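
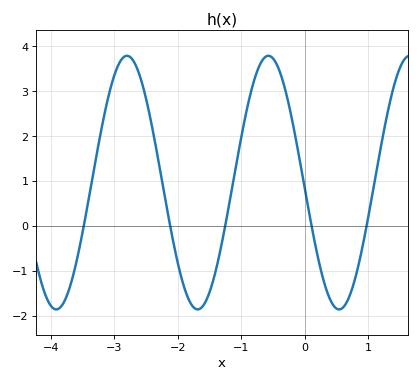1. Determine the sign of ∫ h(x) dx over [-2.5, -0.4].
positive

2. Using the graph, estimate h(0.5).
-1.83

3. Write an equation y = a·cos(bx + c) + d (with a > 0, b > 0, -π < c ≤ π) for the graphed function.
y = 2.82cos(2.82x + 1.61) + 0.97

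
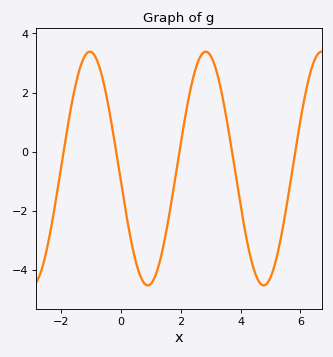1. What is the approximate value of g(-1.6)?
2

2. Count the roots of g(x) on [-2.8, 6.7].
5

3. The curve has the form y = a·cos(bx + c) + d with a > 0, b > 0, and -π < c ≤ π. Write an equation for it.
y = 3.95cos(1.6x + 1.7) - 0.57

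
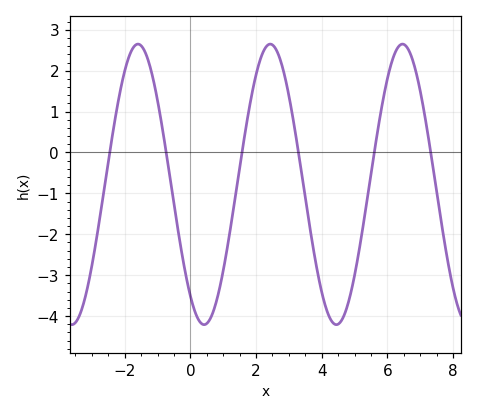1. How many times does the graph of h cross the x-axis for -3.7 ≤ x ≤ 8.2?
6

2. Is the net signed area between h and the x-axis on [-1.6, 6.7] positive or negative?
negative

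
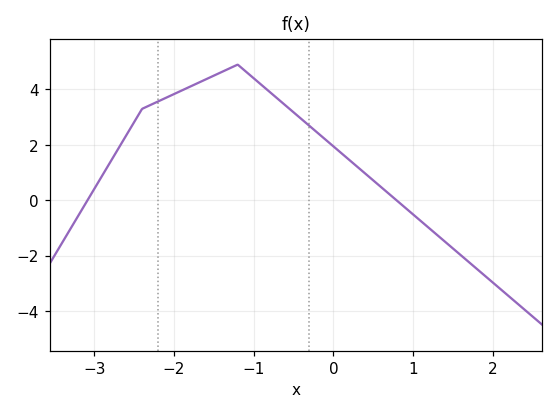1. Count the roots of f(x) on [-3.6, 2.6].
2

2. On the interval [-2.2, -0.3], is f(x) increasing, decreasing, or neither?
neither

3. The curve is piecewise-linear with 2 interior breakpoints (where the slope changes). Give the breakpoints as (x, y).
(-2.4, 3.3); (-1.2, 4.9)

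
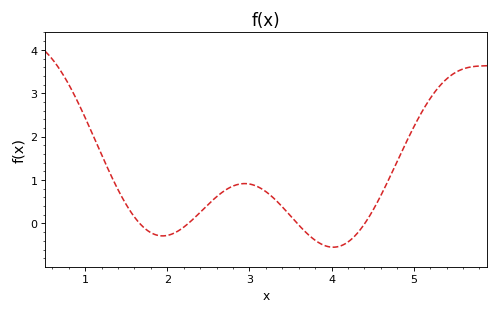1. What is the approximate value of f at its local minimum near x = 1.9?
-0.3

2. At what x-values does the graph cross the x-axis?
1.7, 2.3, 3.6, 4.4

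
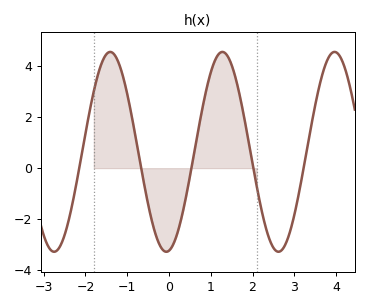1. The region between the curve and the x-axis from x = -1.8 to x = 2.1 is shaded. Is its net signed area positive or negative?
positive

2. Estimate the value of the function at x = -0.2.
-3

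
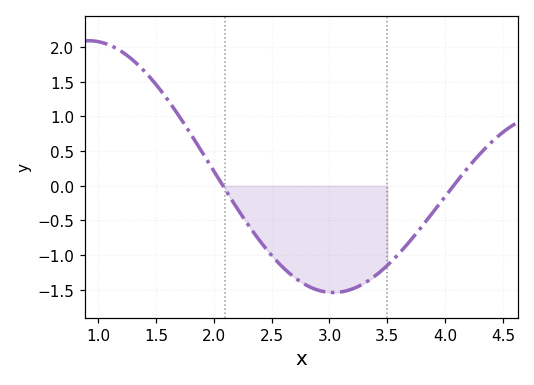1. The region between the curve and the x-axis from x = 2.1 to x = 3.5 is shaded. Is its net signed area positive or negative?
negative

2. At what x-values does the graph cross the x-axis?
2.08, 4.07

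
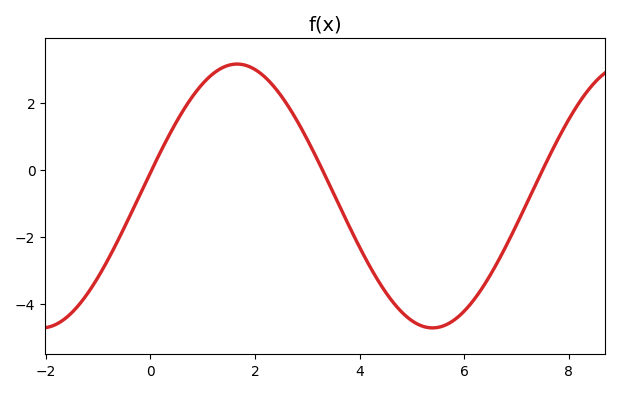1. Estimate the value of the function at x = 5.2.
-4.6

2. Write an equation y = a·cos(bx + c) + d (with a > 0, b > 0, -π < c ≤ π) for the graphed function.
y = 3.94cos(0.84x - 1.4) - 0.77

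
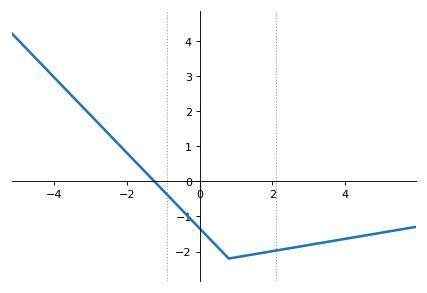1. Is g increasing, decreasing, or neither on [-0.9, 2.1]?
neither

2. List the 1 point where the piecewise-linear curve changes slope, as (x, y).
(0.8, -2.2)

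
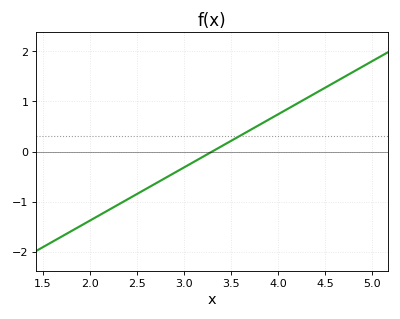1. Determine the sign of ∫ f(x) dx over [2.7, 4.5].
positive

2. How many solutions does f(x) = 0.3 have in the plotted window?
1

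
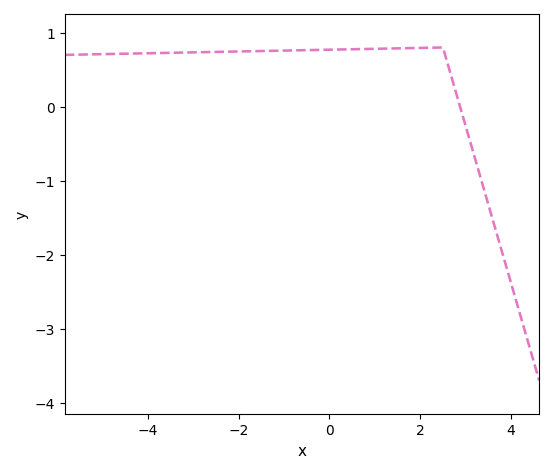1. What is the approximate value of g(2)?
0.8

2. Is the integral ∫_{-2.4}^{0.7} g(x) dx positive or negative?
positive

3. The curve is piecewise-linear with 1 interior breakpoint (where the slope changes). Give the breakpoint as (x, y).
(2.5, 0.8)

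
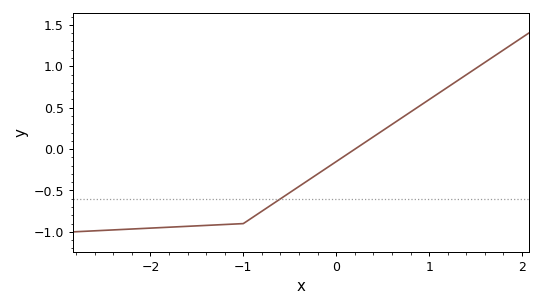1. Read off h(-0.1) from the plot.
-0.226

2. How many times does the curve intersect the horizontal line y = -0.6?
1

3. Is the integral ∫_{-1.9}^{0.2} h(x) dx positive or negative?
negative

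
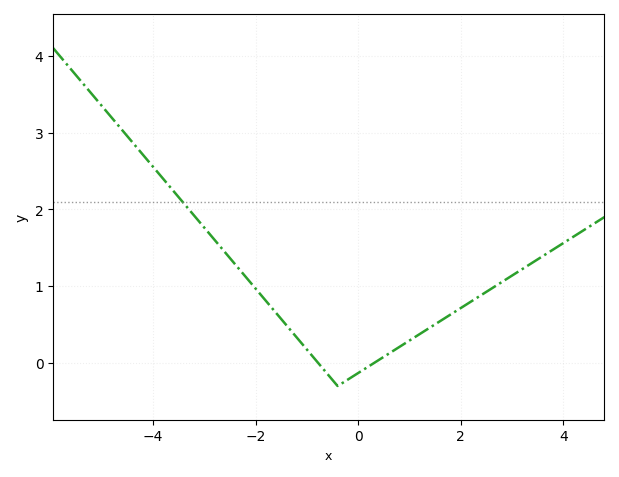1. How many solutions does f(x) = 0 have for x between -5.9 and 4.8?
2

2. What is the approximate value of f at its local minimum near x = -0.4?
-0.3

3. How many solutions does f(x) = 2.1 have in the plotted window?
1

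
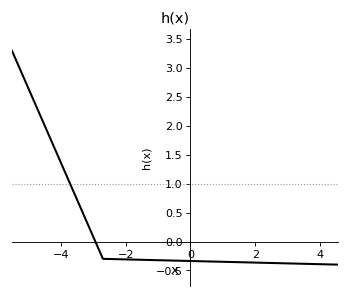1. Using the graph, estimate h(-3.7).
1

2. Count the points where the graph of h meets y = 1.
1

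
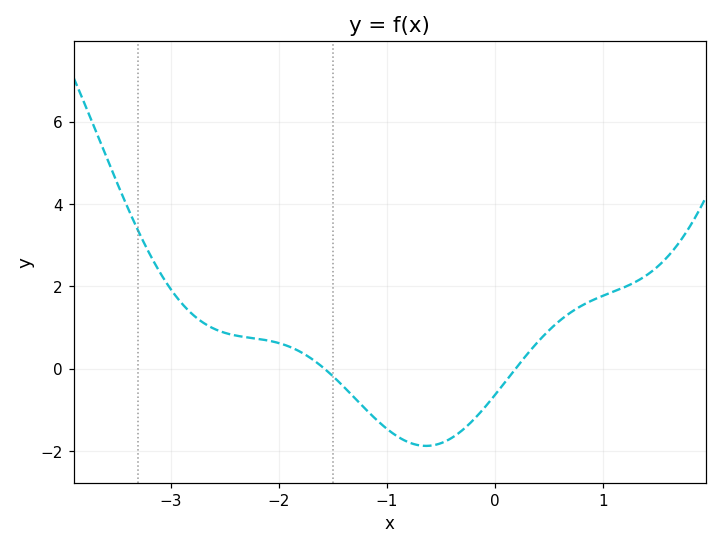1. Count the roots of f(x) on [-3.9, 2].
2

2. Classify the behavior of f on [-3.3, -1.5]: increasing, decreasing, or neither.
decreasing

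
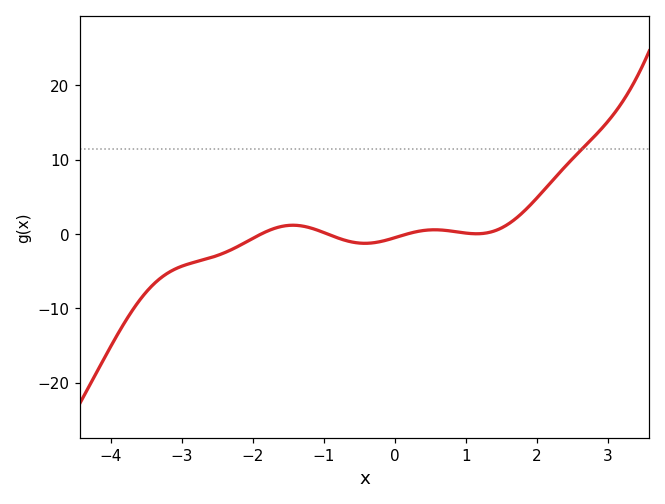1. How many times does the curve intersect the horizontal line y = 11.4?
1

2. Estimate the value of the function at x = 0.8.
0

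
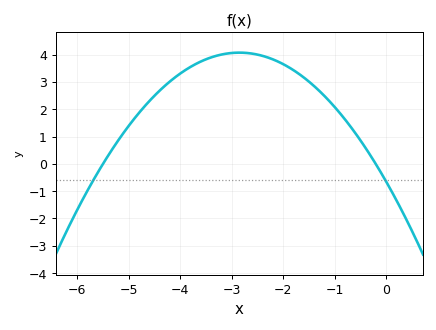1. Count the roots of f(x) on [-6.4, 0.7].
2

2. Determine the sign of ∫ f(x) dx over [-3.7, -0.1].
positive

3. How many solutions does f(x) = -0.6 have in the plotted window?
2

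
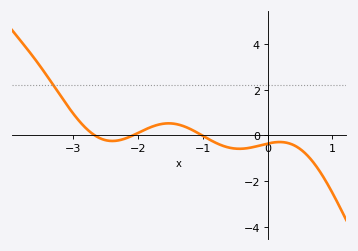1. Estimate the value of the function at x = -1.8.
0.4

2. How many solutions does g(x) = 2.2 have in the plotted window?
1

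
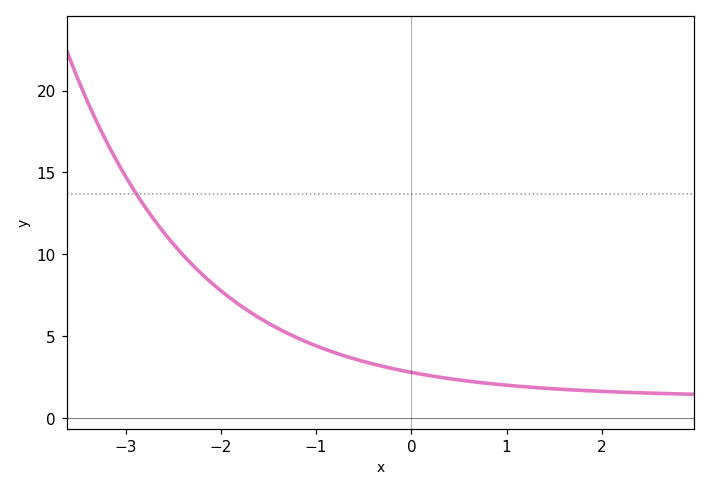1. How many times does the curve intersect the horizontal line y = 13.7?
1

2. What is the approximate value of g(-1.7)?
6.5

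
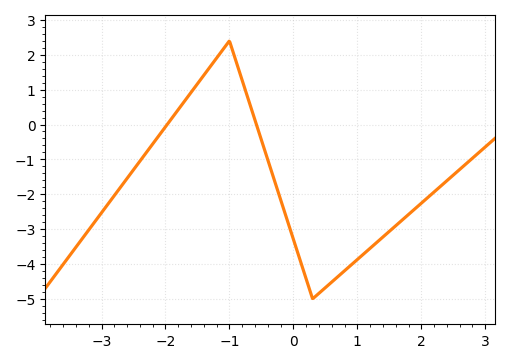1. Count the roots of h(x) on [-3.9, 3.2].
2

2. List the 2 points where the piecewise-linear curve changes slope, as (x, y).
(-1, 2.4); (0.3, -5)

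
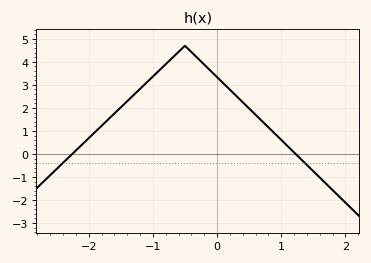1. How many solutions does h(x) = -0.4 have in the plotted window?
2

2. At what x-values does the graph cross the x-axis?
-2.3, 1.2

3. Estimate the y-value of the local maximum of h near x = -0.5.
4.7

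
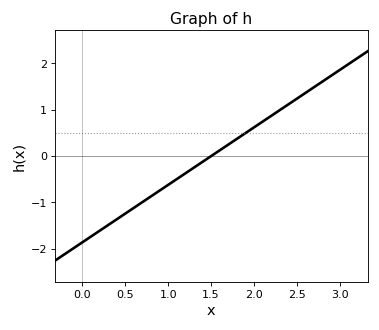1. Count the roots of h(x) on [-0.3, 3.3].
1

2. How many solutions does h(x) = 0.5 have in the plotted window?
1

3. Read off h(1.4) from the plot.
-0.124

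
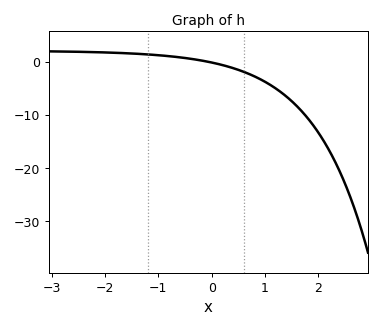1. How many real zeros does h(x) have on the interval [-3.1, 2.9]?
1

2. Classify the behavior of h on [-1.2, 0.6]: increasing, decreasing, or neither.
decreasing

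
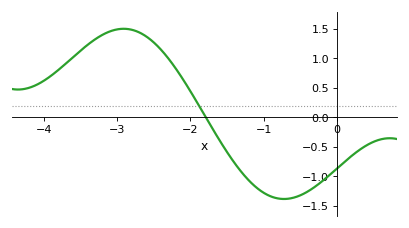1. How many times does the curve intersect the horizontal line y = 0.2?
1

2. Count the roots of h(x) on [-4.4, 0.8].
1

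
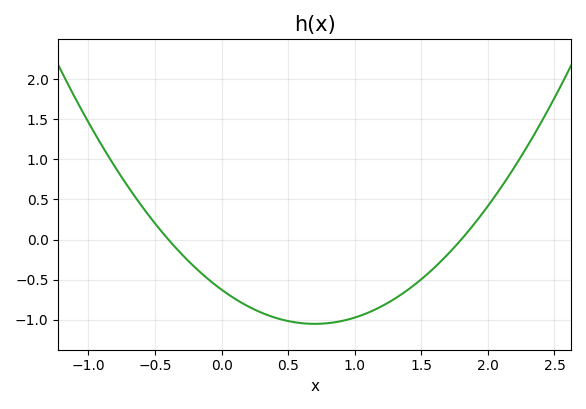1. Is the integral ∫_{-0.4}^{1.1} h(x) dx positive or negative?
negative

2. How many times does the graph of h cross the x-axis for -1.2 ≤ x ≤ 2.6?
2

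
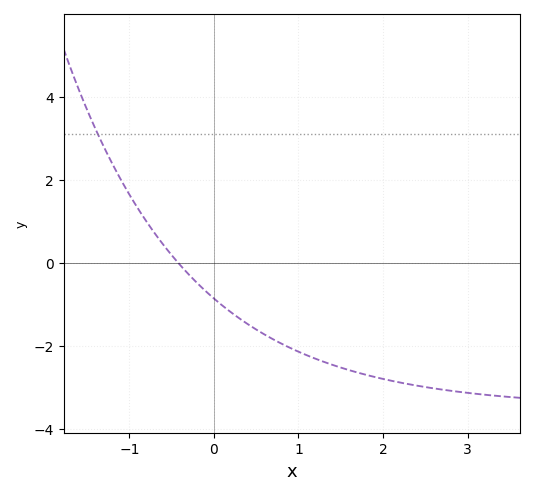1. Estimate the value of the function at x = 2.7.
-3.06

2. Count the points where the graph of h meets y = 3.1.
1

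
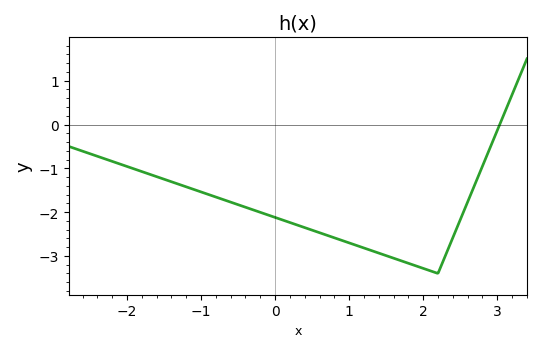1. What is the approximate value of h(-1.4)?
-1.31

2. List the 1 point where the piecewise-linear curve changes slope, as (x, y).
(2.2, -3.4)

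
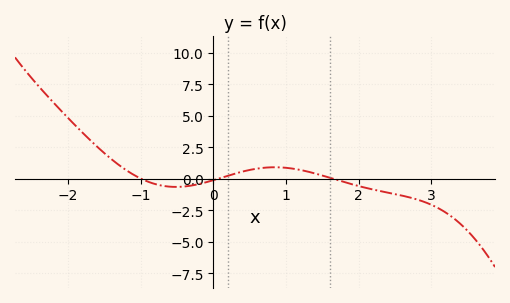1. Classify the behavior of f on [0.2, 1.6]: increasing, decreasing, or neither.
neither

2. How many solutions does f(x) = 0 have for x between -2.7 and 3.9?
3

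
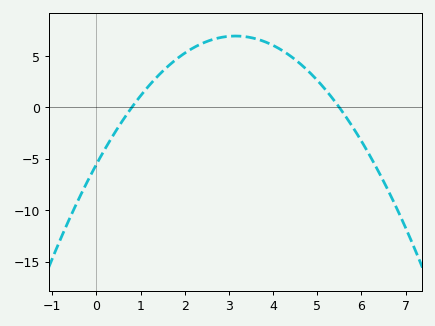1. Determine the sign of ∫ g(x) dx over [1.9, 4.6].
positive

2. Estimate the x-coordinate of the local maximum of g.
3.2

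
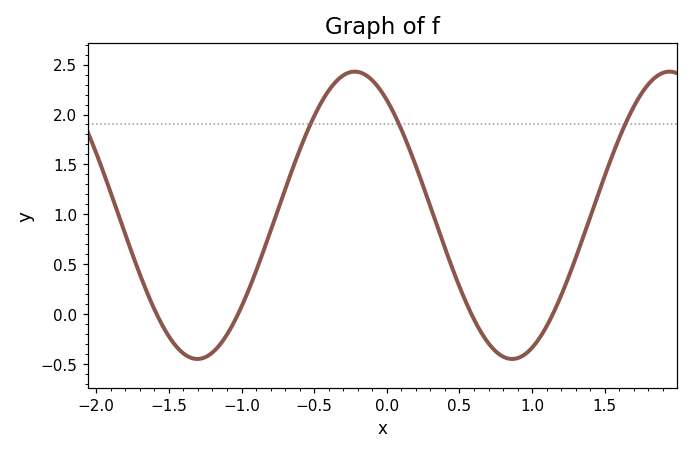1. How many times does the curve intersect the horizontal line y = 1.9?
3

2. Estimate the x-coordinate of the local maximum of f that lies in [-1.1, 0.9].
-0.221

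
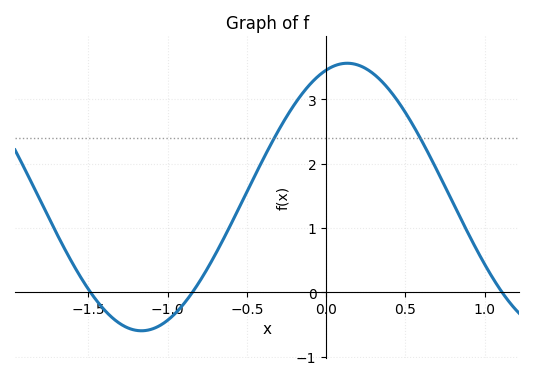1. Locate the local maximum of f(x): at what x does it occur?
0.132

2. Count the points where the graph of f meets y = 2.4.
2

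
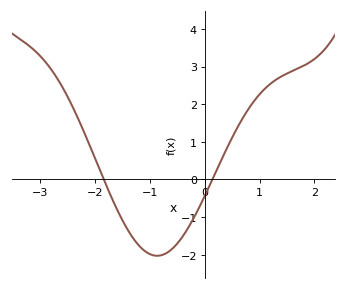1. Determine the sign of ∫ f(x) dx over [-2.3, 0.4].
negative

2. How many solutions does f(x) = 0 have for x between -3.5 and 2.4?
2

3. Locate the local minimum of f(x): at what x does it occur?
-0.868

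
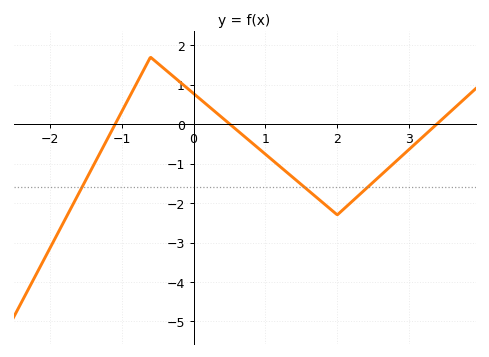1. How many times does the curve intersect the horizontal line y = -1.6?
3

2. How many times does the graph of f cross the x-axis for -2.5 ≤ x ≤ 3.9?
3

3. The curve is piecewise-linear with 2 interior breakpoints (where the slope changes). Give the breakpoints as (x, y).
(-0.6, 1.7); (2, -2.3)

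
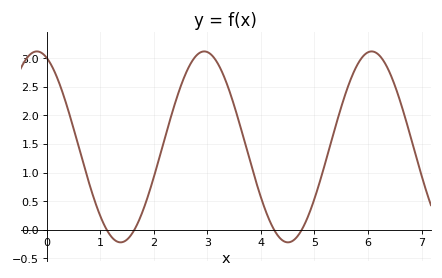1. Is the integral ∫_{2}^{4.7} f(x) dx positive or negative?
positive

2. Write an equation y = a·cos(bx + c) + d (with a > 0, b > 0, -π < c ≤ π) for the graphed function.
y = 1.67cos(2.01x + 0.372) + 1.45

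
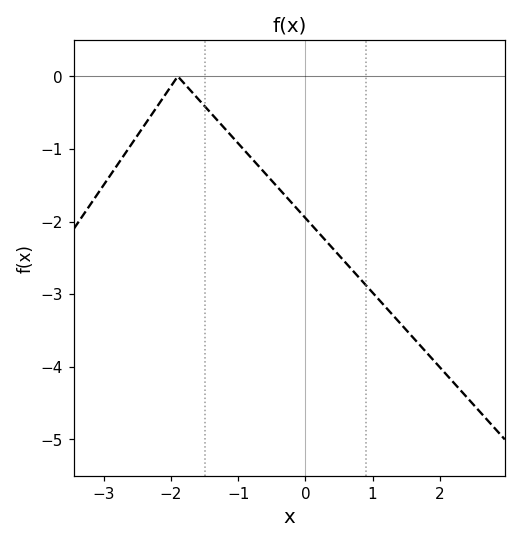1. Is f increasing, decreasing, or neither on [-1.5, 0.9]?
decreasing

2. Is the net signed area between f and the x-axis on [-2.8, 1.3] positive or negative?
negative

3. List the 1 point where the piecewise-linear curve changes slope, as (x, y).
(-1.9, 0)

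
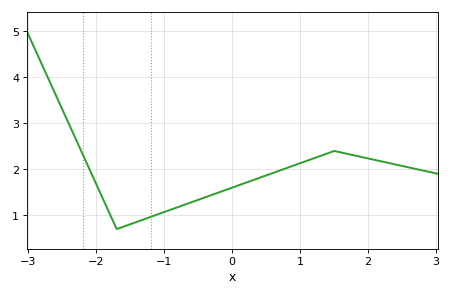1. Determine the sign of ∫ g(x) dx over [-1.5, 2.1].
positive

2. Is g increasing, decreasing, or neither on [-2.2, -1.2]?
neither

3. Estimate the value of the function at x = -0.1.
1.55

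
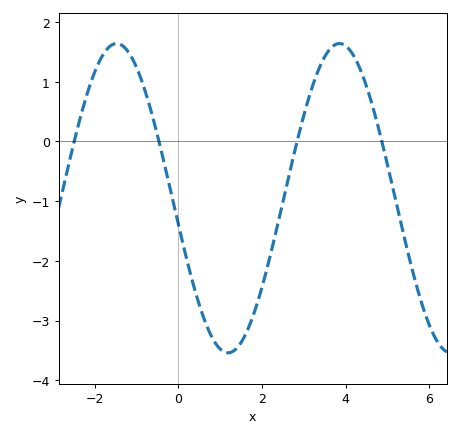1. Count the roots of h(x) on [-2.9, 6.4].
4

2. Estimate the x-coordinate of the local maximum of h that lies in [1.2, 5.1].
3.8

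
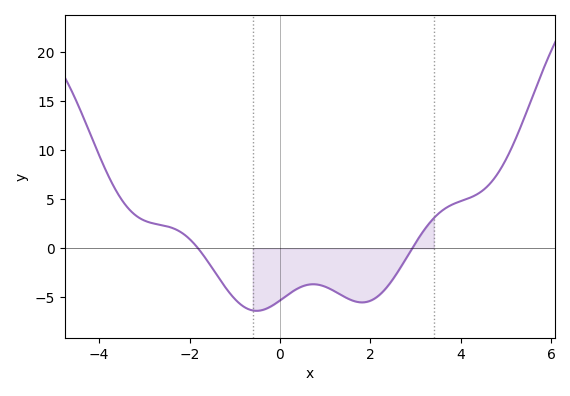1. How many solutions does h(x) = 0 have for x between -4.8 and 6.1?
2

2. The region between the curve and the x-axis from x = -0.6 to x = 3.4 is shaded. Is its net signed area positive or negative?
negative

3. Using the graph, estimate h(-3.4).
4.33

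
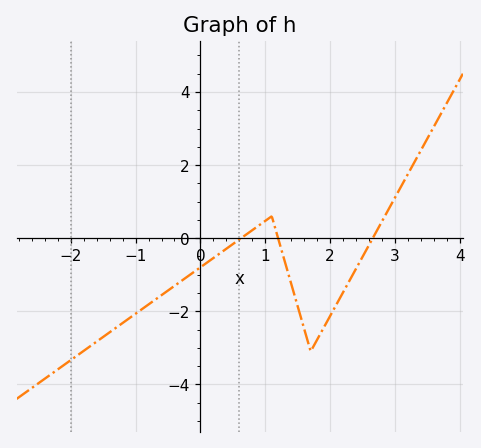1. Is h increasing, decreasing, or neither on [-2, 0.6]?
increasing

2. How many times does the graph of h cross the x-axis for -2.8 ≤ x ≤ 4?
3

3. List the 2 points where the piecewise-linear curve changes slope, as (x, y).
(1.1, 0.6); (1.7, -3.1)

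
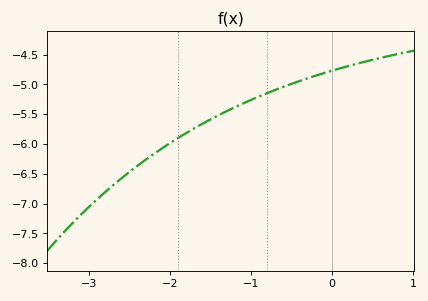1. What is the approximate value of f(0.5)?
-4.6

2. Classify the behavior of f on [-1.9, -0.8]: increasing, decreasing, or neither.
increasing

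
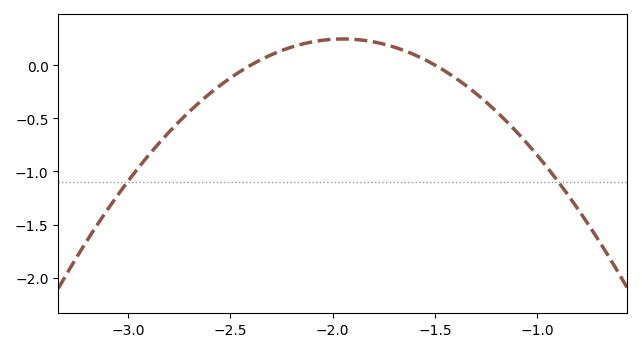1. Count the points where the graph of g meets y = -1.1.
2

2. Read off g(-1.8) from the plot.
0.2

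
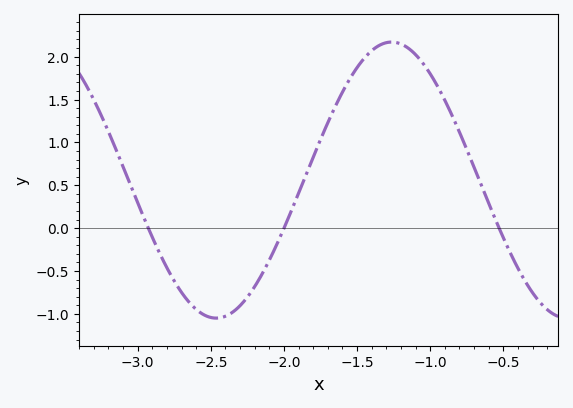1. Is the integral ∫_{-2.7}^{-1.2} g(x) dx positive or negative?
positive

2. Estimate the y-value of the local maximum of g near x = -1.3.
2.15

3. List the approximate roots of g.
-2.95, -2, -0.55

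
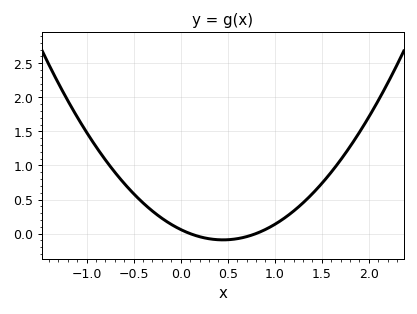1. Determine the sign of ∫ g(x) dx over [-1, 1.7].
positive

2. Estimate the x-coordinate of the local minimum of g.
0.4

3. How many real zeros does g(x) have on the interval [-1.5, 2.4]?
2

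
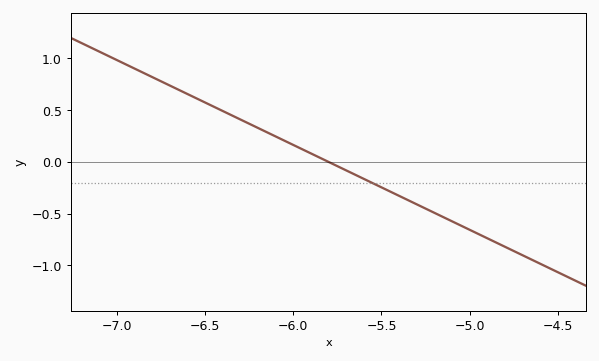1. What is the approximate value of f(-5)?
-0.656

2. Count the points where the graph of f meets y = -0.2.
1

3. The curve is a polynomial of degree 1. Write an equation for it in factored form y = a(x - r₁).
y = -0.82(x + 5.8)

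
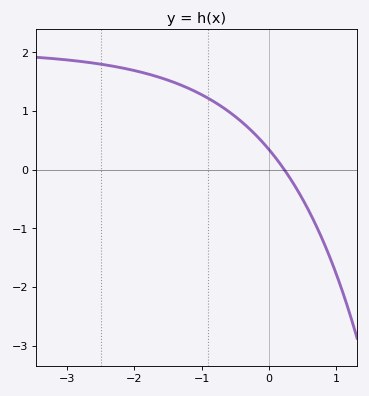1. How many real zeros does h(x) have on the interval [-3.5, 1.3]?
1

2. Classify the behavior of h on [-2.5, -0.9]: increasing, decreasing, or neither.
decreasing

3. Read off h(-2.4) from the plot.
1.78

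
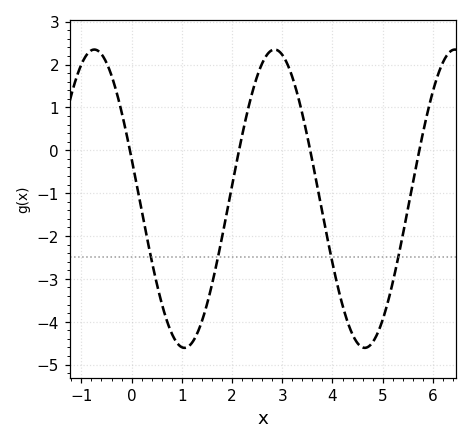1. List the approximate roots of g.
0, 2.2, 3.6, 5.8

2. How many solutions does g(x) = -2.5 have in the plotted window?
4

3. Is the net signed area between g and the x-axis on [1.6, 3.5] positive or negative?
positive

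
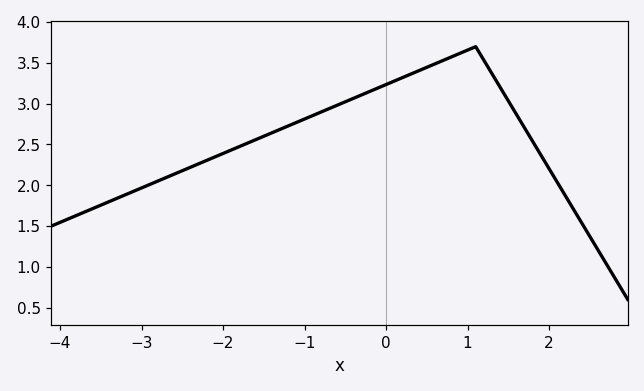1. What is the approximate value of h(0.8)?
3.57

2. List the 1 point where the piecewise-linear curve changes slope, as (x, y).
(1.1, 3.7)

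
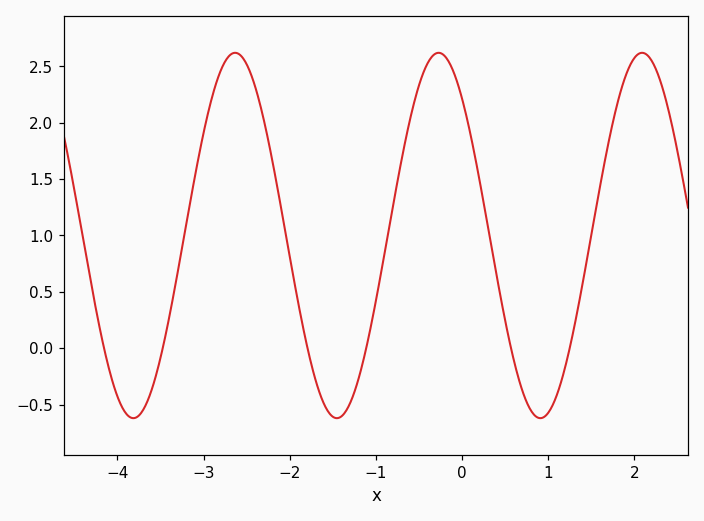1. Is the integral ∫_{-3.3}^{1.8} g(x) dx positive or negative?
positive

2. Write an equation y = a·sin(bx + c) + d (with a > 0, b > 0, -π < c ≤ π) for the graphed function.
y = 1.62sin(2.7x + 2.3) + 1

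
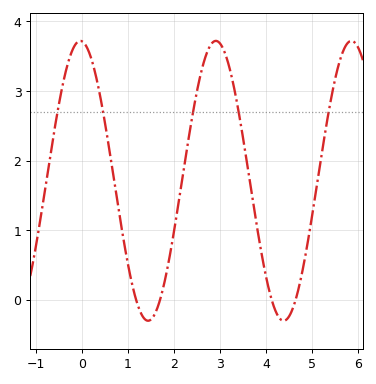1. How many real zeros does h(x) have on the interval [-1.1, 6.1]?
4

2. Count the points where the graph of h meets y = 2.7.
5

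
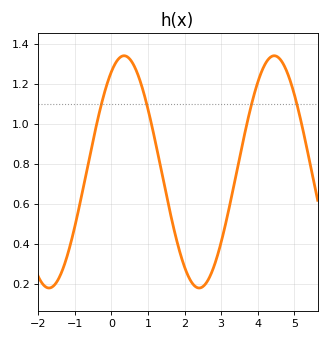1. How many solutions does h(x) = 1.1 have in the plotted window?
4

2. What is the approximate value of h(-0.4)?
1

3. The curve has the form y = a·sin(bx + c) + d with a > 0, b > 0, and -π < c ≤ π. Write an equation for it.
y = 0.58sin(1.5x + 1) + 0.76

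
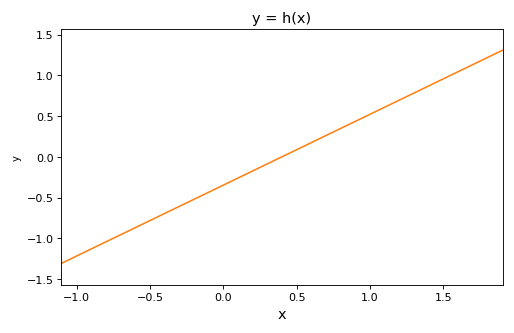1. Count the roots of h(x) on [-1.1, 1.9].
1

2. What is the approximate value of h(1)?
0.5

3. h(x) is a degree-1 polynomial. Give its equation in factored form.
y = 0.87(x - 0.4)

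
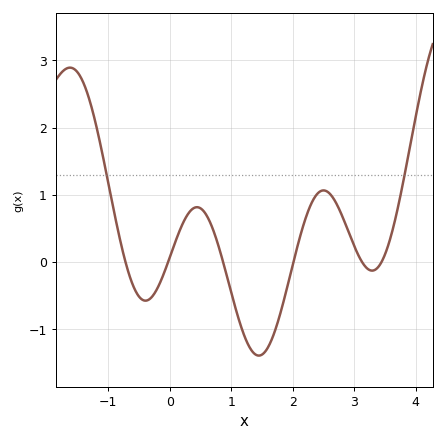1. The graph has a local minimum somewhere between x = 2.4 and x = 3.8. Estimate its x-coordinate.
3.3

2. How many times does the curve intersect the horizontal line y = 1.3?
2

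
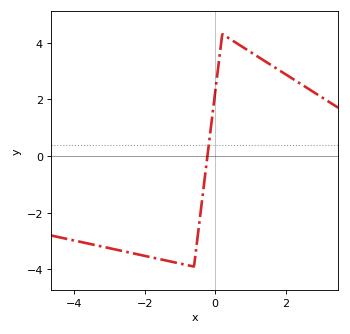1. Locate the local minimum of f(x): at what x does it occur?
-0.6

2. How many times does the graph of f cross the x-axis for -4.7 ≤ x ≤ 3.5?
1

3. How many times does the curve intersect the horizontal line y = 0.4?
1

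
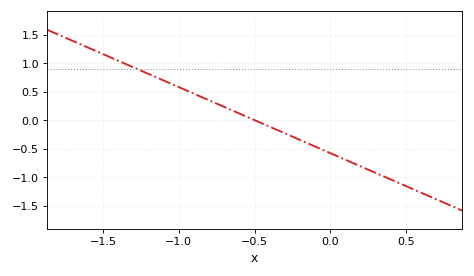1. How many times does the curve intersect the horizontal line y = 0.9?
1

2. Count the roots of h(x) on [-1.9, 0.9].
1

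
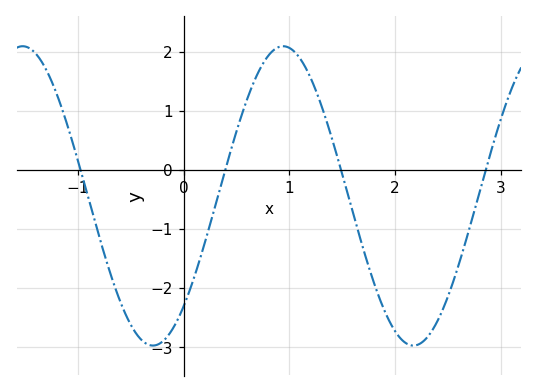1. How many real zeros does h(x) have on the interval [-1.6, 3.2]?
4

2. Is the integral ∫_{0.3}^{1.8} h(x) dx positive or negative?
positive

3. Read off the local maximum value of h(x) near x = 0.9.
2.1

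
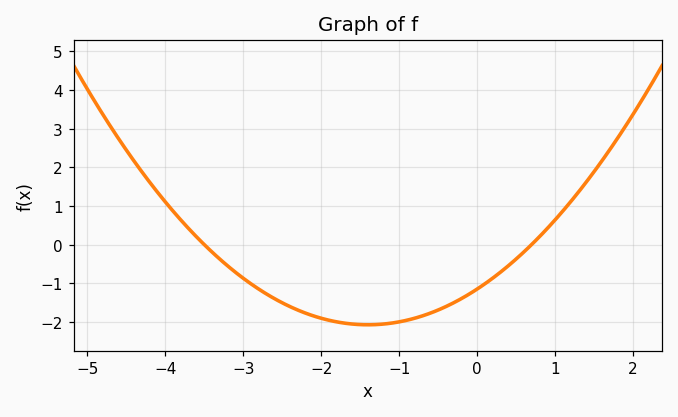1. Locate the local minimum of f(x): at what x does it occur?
-1.4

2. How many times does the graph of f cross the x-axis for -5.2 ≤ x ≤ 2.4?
2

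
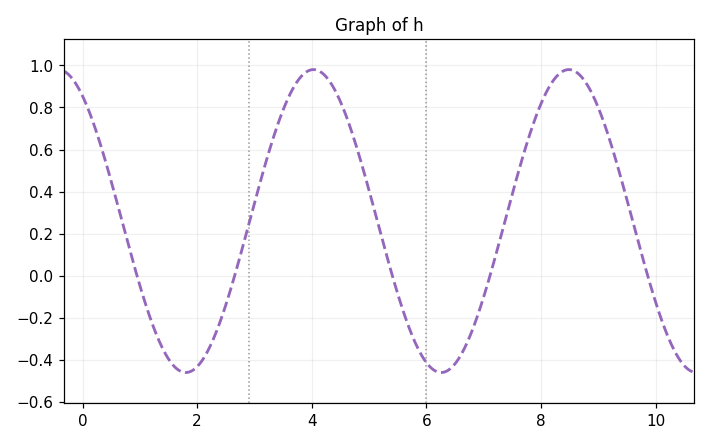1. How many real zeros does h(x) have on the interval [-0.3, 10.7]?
5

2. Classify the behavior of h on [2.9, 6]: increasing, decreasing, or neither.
neither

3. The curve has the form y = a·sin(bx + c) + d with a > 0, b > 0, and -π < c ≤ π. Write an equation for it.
y = 0.72sin(1.4x + 2.2) + 0.26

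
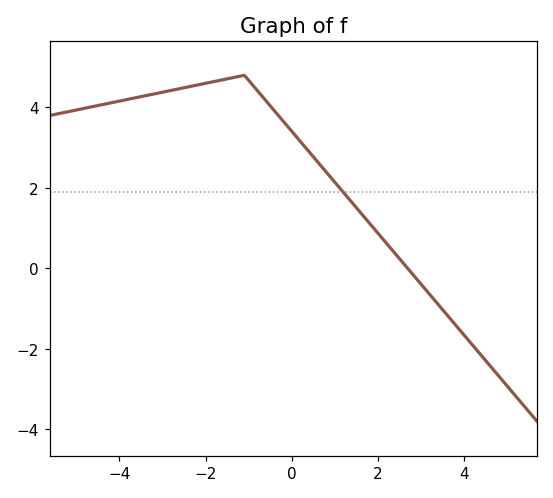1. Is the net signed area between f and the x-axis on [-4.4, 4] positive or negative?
positive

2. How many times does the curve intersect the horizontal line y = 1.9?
1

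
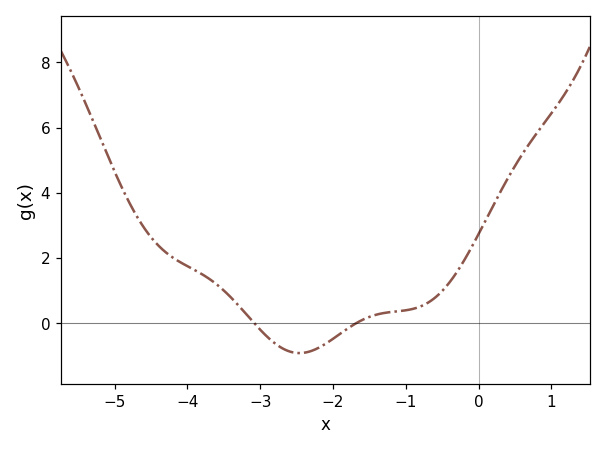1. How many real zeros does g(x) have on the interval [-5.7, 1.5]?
2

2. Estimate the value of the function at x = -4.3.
2.18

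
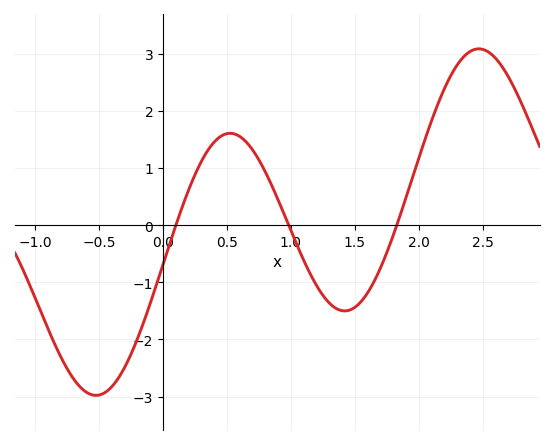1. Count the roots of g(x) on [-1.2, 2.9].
3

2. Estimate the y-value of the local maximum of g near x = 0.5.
1.6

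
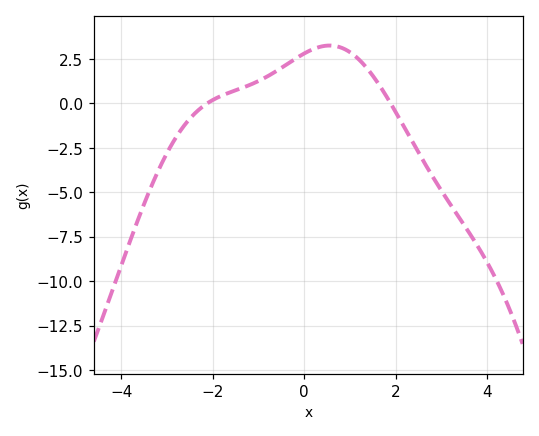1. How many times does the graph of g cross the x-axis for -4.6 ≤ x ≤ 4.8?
2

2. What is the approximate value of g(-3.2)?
-3.8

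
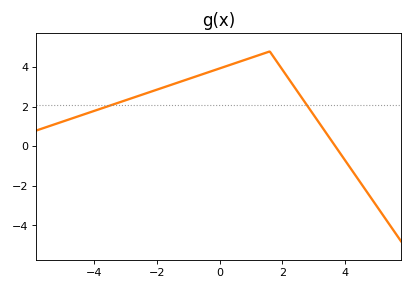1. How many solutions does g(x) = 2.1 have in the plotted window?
2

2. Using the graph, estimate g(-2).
2.8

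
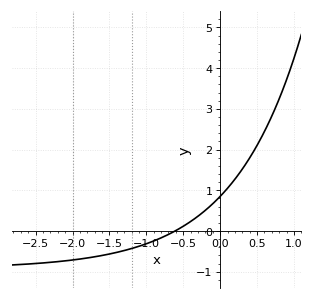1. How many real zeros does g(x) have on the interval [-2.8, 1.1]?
1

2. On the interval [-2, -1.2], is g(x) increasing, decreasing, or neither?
increasing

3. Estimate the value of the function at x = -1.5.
-0.564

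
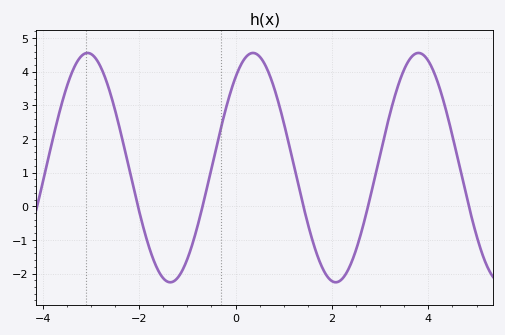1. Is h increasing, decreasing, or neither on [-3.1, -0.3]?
neither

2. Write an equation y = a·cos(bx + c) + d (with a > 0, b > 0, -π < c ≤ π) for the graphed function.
y = 3.41cos(1.8x - 0.66) + 1.15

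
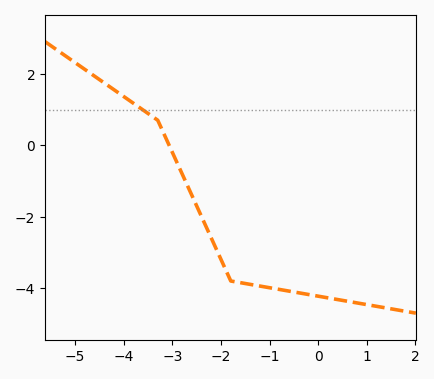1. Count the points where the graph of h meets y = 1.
1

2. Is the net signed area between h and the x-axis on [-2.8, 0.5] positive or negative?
negative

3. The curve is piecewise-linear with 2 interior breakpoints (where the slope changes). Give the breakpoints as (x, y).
(-3.3, 0.7); (-1.8, -3.8)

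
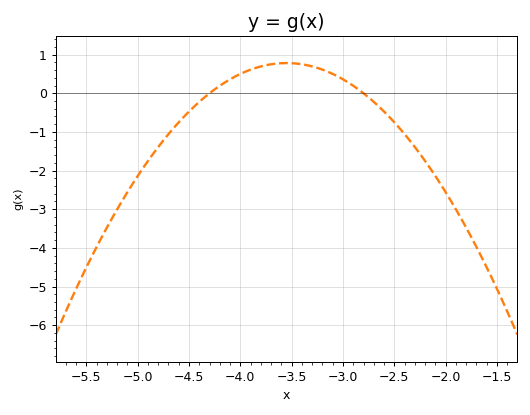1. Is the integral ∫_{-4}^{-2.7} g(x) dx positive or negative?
positive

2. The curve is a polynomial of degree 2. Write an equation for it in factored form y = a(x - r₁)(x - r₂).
y = -1.39(x + 4.3)(x + 2.8)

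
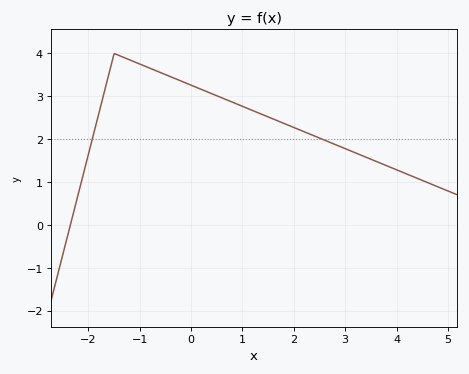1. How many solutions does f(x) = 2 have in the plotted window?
2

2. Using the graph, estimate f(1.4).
2.57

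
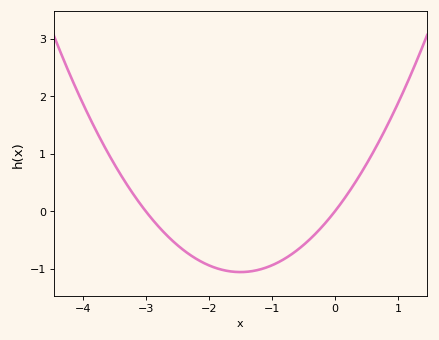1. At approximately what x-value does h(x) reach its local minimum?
-1.5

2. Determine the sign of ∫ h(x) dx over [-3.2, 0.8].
negative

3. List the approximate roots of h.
-3, 0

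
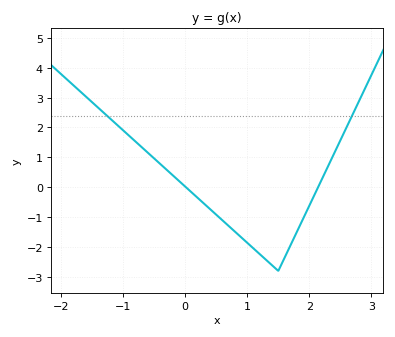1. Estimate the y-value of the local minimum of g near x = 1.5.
-2.8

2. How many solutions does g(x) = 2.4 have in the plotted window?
2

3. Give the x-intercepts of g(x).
0, 2.1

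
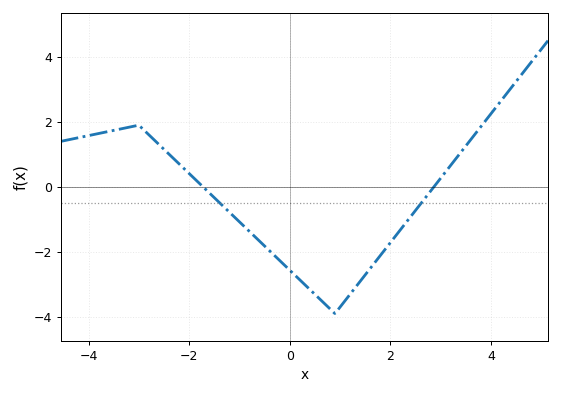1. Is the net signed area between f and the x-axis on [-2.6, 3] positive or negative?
negative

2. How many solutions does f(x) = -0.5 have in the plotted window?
2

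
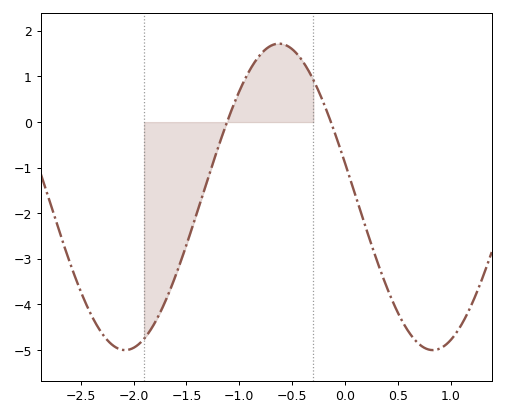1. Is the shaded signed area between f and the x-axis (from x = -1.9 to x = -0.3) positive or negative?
negative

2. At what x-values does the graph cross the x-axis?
-1.1, -0.1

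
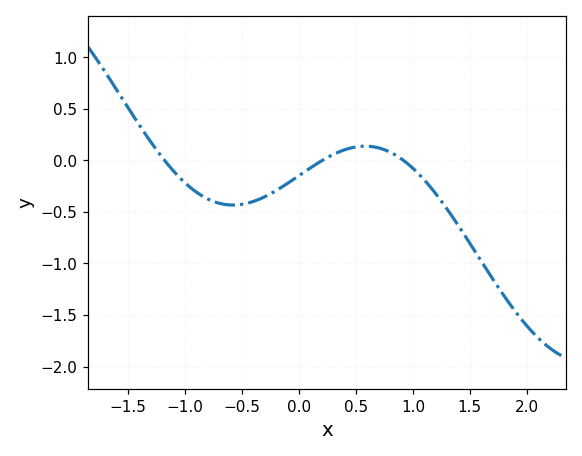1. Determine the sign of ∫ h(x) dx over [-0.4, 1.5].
negative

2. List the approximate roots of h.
-1.2, 0.2, 0.9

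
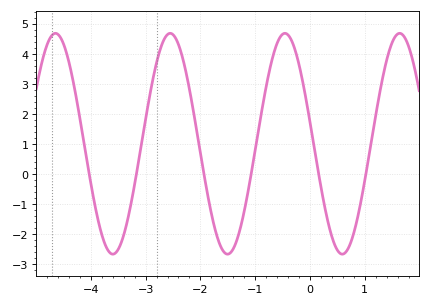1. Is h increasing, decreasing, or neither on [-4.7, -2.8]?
neither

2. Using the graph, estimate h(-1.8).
-1.3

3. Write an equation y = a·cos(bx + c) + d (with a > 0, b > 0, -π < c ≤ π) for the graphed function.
y = 3.67cos(3x + 1.4) + 1.01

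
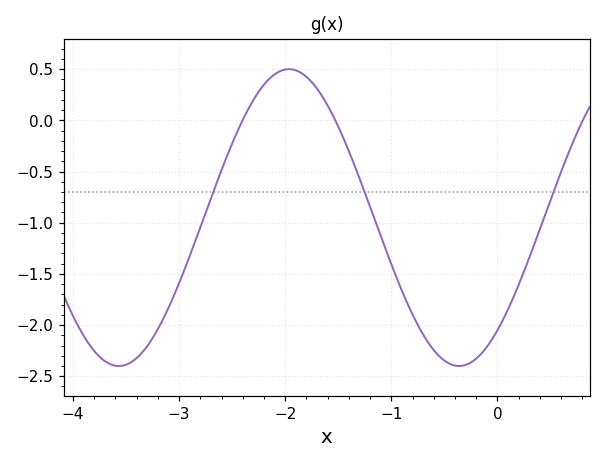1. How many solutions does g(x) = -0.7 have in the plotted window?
3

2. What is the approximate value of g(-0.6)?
-2.24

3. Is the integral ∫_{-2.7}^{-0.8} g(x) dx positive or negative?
negative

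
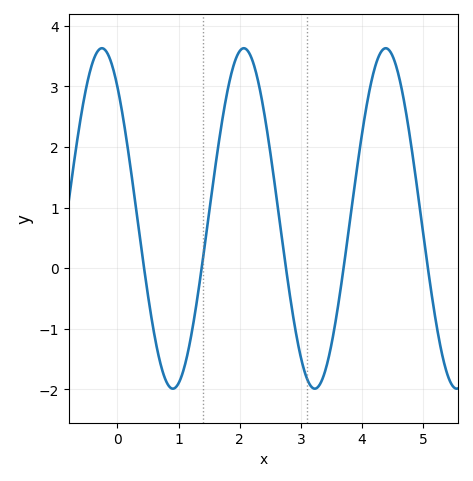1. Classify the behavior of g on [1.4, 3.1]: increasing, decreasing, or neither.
neither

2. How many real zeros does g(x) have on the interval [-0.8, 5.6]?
5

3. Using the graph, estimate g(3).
-1.48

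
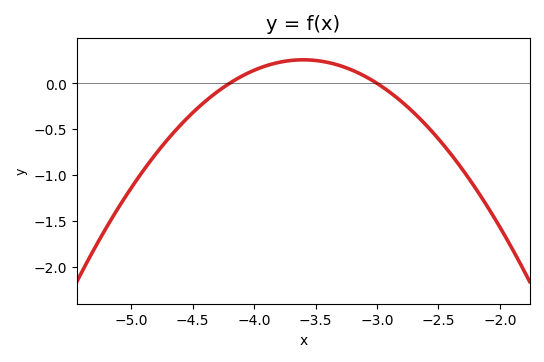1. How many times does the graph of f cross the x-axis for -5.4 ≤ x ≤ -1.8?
2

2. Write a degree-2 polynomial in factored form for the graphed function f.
y = -0.71(x + 4.2)(x + 3)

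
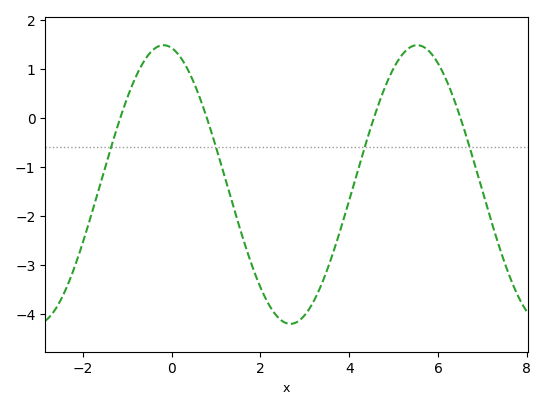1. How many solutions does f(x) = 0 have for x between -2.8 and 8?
4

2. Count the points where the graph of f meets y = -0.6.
4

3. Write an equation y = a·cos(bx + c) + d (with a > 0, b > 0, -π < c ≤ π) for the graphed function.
y = 2.84cos(1.1x + 0.202) - 1.36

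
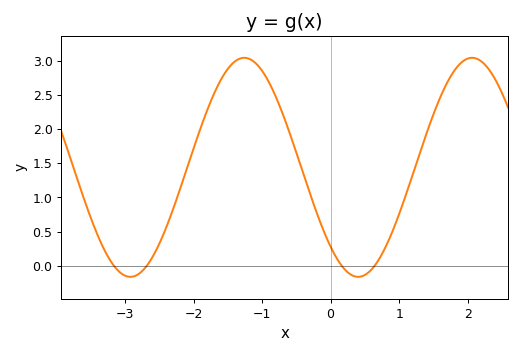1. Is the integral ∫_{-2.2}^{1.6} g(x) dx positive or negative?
positive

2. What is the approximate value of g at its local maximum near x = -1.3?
3.04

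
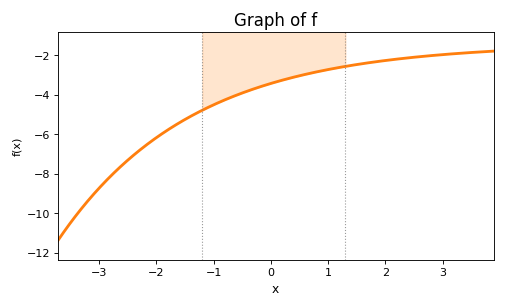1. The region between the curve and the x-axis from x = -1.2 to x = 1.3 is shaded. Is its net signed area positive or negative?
negative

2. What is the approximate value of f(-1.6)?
-5.4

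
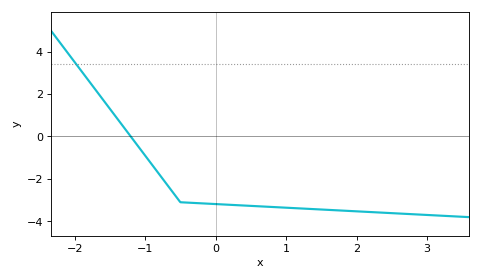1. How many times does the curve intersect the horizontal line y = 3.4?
1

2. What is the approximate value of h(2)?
-3.6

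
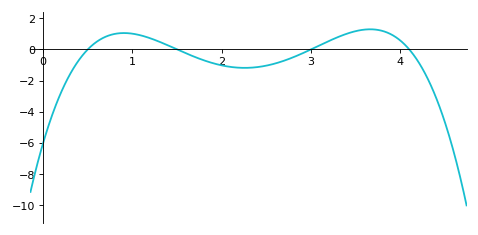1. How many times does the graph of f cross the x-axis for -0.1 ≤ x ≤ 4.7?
4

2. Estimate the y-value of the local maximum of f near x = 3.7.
1.29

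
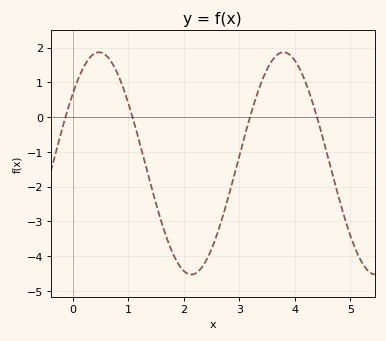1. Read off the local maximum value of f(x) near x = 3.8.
1.87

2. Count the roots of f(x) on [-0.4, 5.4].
4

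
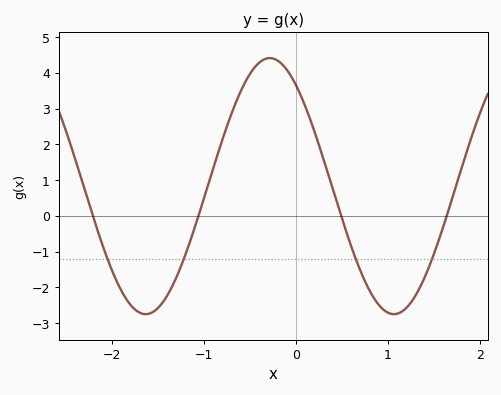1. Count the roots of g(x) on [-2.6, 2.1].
4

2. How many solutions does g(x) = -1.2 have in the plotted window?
4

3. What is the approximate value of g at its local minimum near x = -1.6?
-2.7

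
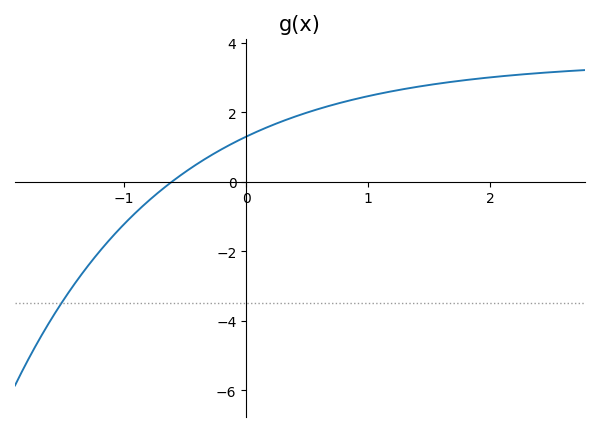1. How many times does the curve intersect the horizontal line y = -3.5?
1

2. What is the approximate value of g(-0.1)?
1.13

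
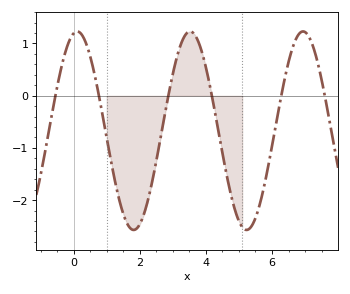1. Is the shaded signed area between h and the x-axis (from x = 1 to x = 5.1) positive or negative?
negative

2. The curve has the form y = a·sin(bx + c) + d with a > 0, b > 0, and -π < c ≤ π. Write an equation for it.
y = 1.9sin(1.84x + 1.37) - 0.67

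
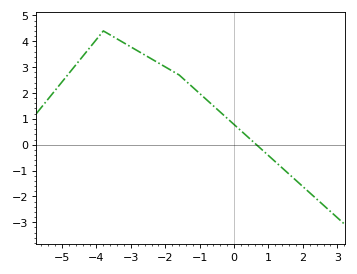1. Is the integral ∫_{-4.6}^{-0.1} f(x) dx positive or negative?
positive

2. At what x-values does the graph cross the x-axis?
0.6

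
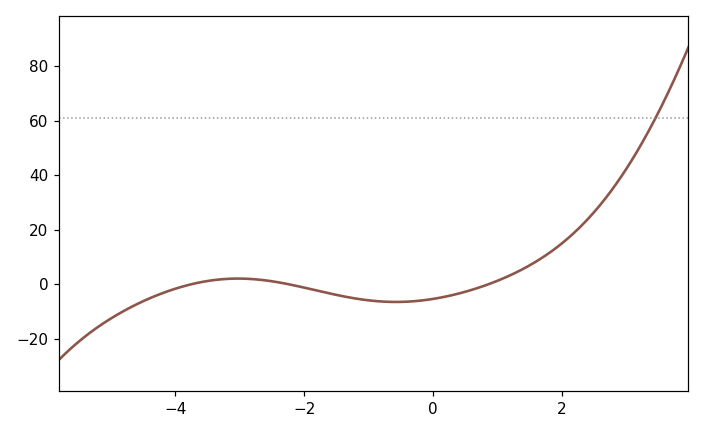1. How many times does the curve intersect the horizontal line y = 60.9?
1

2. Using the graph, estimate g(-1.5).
-4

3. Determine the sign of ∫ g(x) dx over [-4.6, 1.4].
negative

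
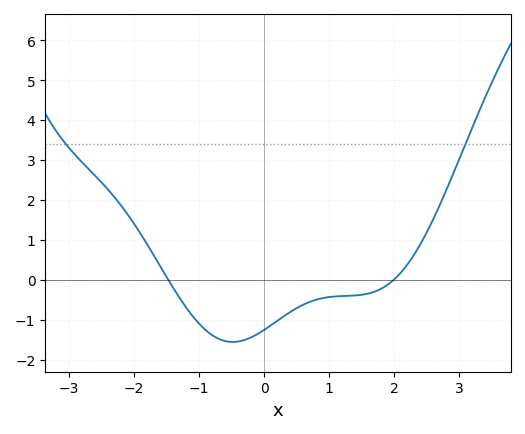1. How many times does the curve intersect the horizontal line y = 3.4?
2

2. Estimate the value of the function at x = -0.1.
-1.35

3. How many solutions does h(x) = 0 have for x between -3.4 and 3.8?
2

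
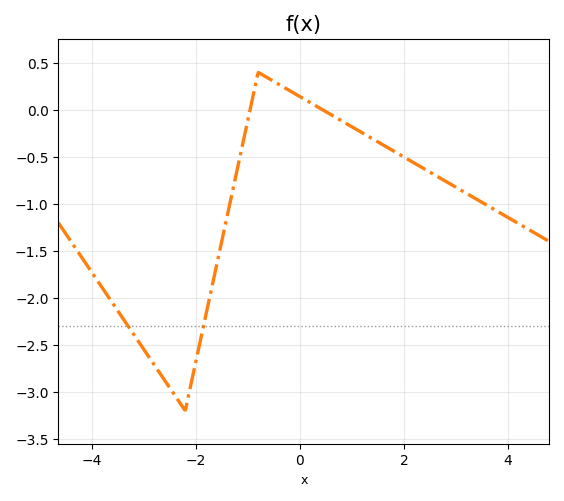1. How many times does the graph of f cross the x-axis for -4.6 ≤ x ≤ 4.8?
2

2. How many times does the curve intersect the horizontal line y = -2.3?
2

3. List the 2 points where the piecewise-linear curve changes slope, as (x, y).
(-2.2, -3.2); (-0.8, 0.4)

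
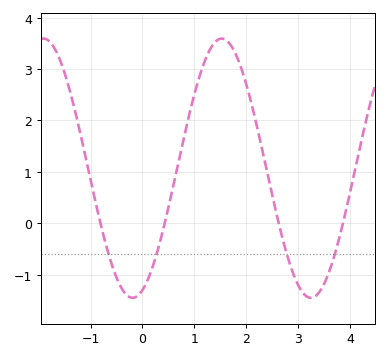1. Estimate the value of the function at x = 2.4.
1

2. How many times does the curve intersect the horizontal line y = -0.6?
4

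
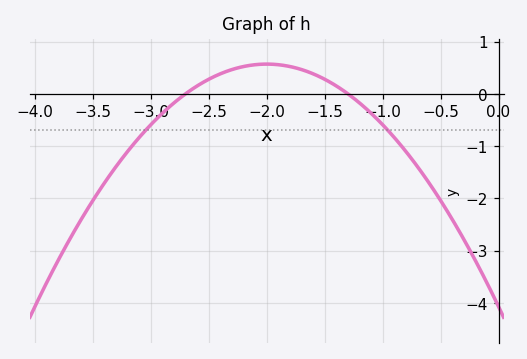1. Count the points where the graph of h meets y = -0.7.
2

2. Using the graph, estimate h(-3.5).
-2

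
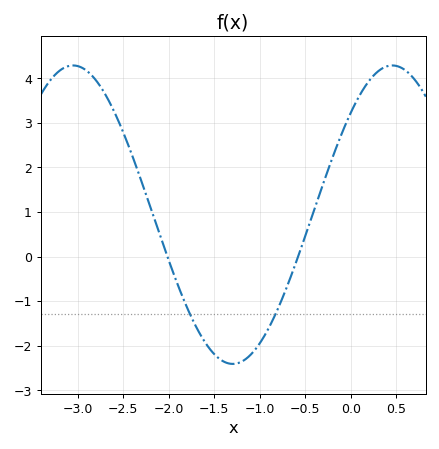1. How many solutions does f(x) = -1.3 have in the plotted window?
2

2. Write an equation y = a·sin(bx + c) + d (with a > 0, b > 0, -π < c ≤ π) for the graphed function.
y = 3.35sin(1.79x + 0.75) + 0.94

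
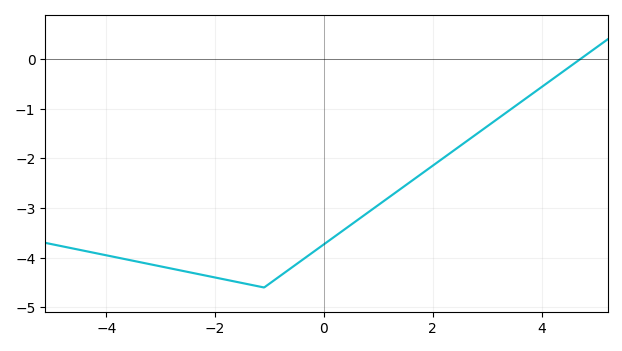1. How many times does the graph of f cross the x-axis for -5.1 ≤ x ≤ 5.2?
1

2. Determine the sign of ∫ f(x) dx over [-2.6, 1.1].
negative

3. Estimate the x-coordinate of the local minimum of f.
-1.2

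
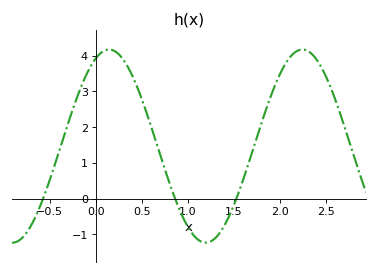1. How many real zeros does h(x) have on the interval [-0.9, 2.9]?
3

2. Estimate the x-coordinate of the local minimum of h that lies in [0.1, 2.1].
1.19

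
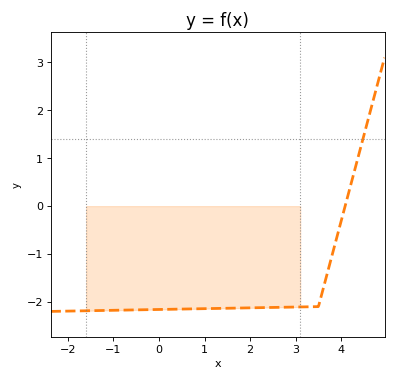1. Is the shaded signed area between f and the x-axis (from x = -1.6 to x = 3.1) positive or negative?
negative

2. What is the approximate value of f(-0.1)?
-2.2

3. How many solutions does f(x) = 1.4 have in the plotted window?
1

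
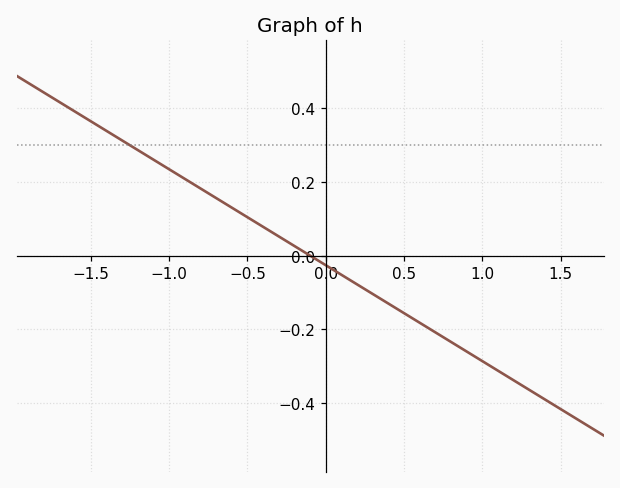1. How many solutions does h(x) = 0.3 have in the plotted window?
1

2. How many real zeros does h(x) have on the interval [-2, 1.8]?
1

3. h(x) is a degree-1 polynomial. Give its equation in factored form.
y = -0.26(x + 0.1)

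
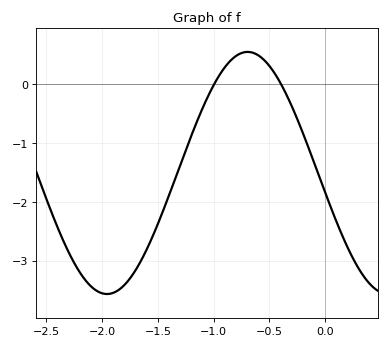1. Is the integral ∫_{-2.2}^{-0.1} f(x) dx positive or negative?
negative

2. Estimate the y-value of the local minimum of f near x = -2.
-3.6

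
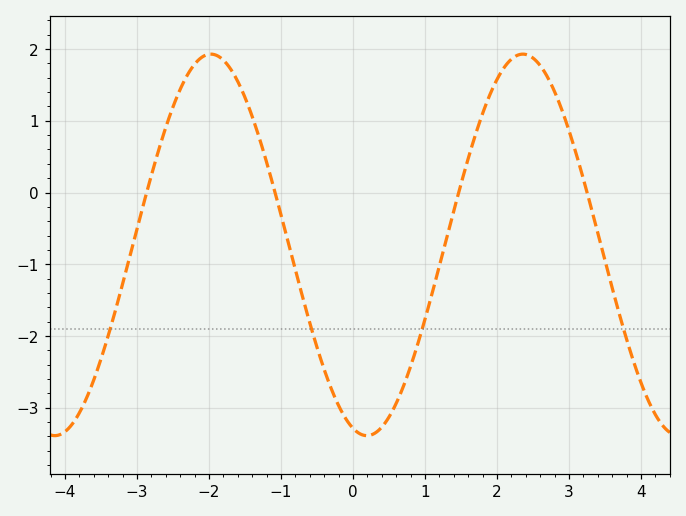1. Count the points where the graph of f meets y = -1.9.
4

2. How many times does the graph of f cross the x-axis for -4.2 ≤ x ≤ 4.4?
4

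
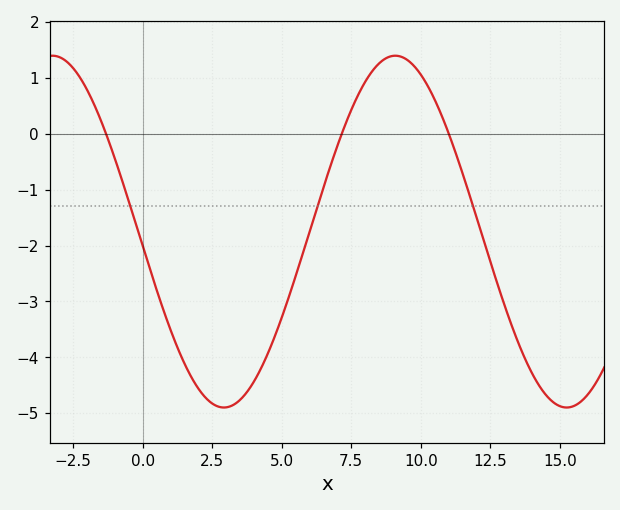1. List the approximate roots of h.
-1.31, 7.16, 11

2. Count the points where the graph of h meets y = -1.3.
3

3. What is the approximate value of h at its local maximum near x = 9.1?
1.4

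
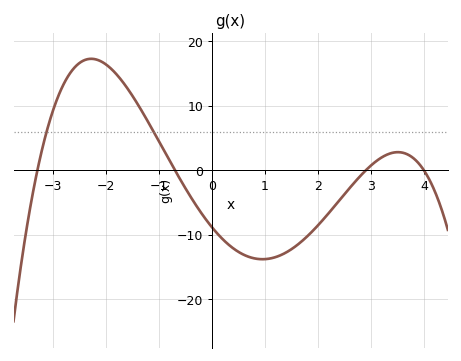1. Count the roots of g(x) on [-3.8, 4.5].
4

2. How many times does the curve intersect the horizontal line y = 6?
2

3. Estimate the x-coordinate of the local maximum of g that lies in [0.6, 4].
3.6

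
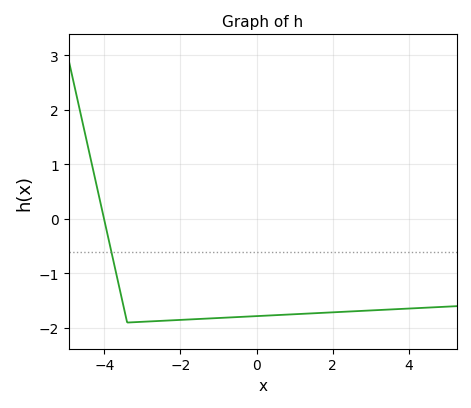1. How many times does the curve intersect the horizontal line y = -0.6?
1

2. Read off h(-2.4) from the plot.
-1.9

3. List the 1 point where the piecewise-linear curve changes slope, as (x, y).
(-3.4, -1.9)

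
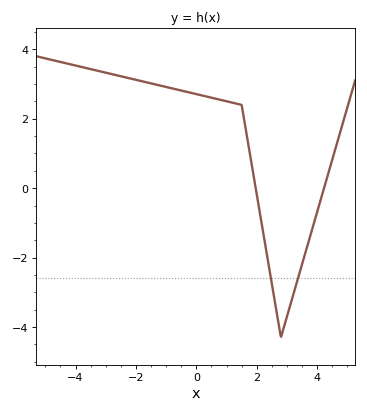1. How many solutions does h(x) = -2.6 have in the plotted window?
2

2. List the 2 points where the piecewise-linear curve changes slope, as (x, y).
(1.5, 2.4); (2.8, -4.3)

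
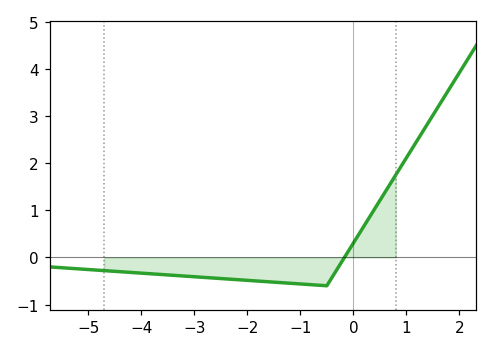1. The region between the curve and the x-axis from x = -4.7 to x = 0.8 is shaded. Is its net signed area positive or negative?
negative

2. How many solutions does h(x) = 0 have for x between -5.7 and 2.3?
1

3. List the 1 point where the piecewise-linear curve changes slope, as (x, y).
(-0.5, -0.6)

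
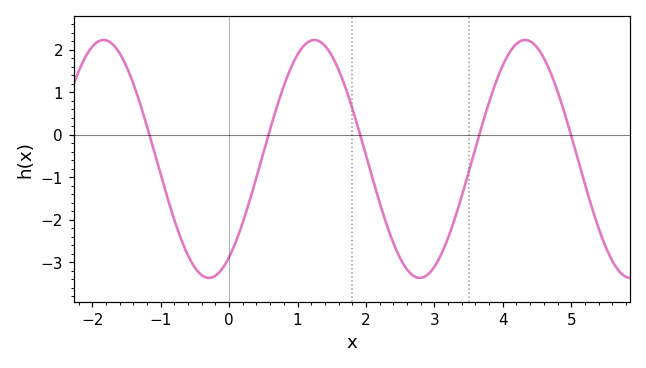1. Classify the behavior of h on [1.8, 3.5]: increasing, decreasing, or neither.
neither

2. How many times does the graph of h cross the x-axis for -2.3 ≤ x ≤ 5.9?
5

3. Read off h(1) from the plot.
1.9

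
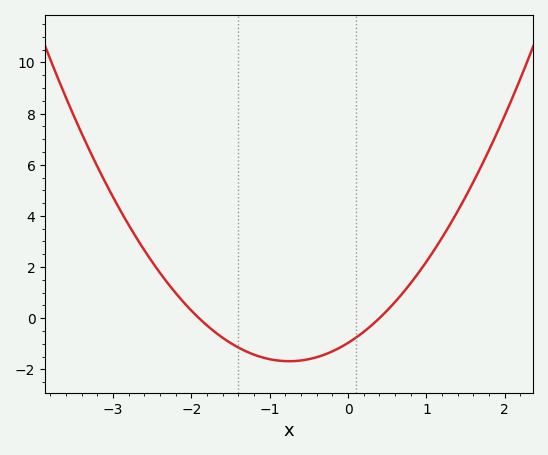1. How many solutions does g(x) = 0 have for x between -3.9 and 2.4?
2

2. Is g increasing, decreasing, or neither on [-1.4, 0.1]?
neither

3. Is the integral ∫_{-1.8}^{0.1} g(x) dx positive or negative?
negative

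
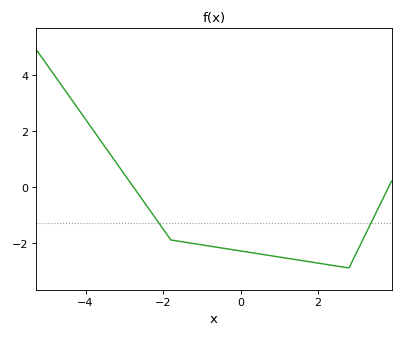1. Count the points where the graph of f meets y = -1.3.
2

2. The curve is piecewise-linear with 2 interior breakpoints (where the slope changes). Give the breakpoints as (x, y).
(-1.8, -1.9); (2.8, -2.9)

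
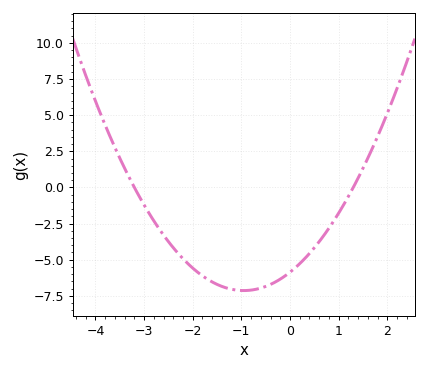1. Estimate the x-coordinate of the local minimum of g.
-0.95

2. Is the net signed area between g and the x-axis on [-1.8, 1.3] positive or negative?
negative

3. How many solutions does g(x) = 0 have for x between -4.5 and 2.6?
2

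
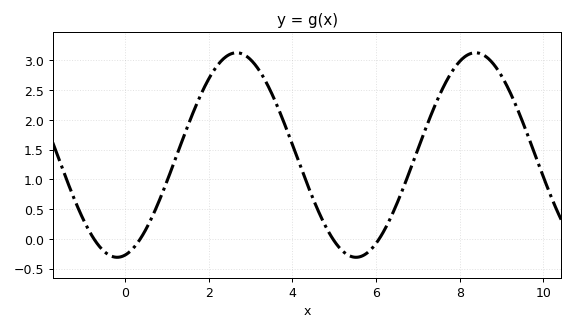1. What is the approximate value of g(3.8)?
1.95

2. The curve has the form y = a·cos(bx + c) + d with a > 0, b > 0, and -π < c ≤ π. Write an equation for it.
y = 1.72cos(1.1x - 2.9) + 1.41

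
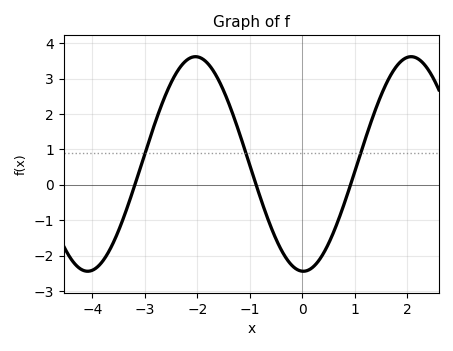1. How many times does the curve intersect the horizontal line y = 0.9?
3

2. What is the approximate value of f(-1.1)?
1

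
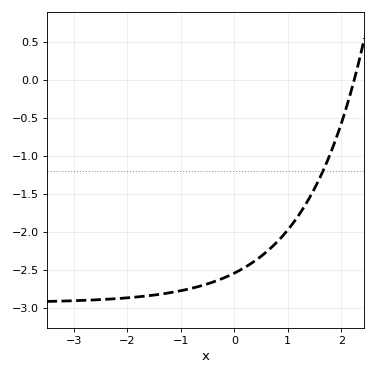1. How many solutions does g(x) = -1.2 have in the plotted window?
1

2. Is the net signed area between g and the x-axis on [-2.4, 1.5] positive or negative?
negative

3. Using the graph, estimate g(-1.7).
-2.85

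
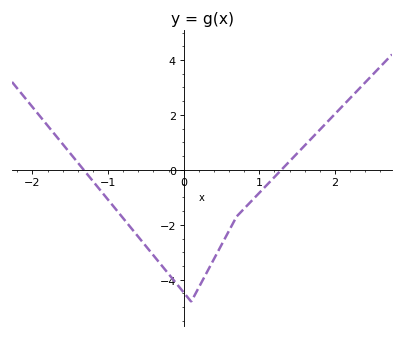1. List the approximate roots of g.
-1.3, 1.3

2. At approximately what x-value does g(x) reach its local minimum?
0.1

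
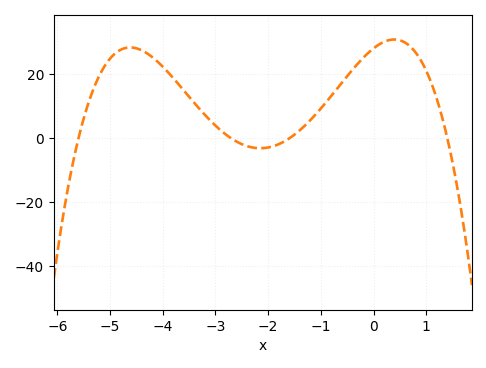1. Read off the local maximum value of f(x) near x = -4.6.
28.4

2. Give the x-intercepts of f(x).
-5.6, -2.7, -1.6, 1.4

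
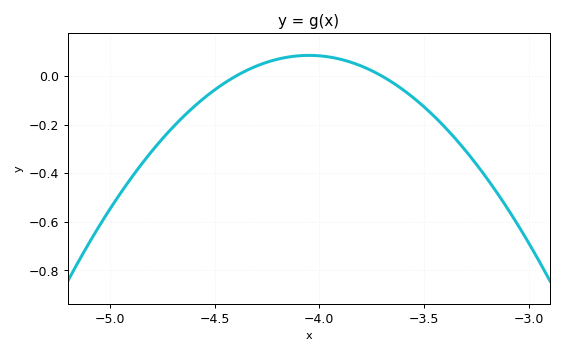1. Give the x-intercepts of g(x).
-4.4, -3.7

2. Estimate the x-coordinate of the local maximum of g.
-4.05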